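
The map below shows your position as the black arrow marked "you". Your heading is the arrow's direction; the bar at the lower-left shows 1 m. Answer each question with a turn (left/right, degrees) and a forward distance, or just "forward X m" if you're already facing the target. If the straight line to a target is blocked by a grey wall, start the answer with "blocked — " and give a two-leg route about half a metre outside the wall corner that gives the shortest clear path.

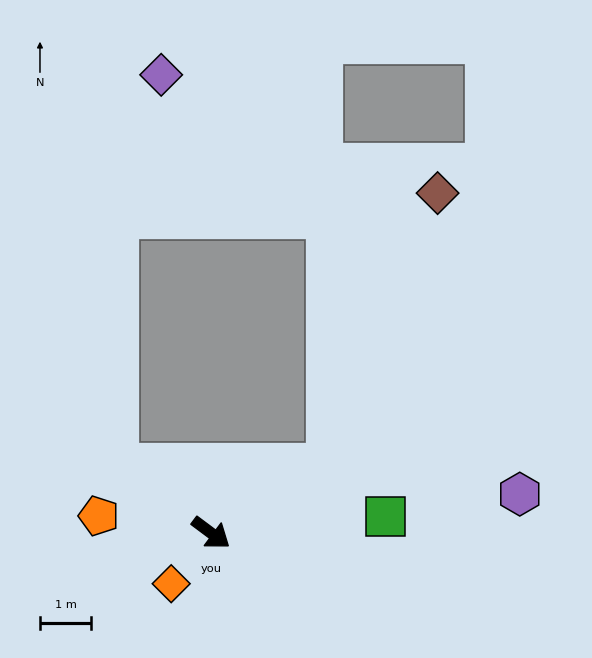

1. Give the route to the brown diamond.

blocked — turn left 67°, forward 2.6 m, then turn left 38°, forward 5.7 m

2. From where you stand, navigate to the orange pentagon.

turn right 152°, forward 2.2 m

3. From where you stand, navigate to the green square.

turn left 42°, forward 3.4 m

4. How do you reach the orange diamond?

turn right 91°, forward 1.3 m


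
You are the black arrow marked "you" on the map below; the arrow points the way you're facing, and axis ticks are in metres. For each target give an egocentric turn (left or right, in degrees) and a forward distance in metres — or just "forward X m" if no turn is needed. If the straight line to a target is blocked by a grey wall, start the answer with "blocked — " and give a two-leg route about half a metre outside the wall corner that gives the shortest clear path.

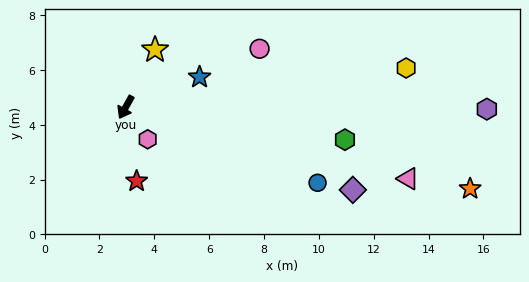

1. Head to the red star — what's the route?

turn left 37°, forward 2.7 m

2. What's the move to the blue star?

turn left 141°, forward 2.9 m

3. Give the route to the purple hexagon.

turn left 119°, forward 13.2 m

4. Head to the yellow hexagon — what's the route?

turn left 127°, forward 10.3 m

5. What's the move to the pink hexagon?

turn left 63°, forward 1.4 m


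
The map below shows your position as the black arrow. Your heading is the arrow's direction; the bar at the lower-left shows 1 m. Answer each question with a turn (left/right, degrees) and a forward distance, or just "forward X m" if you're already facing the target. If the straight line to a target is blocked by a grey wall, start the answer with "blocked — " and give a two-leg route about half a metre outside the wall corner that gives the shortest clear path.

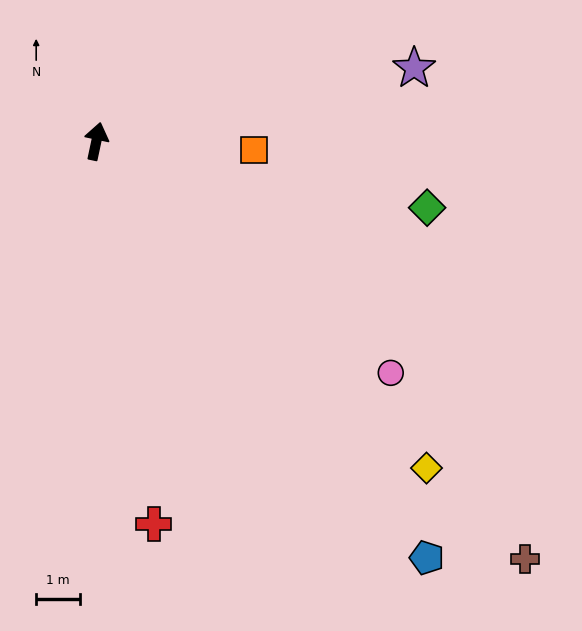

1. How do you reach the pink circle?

turn right 116°, forward 8.5 m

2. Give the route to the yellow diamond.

turn right 123°, forward 10.6 m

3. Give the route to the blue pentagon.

turn right 130°, forward 12.1 m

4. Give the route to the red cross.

turn right 159°, forward 8.8 m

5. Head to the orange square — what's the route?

turn right 81°, forward 3.6 m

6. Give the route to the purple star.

turn right 65°, forward 7.4 m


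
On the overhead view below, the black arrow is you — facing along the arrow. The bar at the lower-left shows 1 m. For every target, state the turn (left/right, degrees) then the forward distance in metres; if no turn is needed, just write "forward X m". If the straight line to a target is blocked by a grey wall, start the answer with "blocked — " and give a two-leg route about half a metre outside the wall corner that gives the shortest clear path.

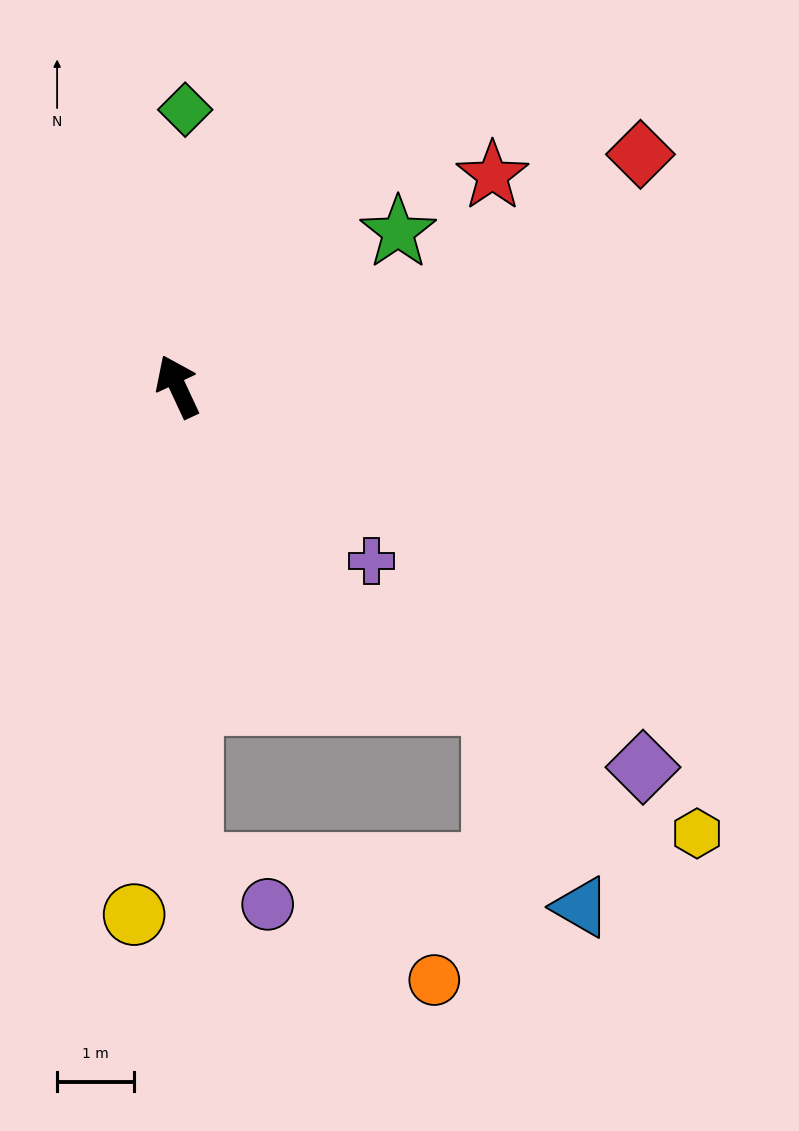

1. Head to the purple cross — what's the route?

turn right 157°, forward 3.4 m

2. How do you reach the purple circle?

blocked — turn left 157°, forward 6.3 m, then turn left 61°, forward 1.1 m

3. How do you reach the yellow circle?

turn left 150°, forward 6.9 m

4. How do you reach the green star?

turn right 80°, forward 3.5 m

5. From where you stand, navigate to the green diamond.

turn right 27°, forward 3.6 m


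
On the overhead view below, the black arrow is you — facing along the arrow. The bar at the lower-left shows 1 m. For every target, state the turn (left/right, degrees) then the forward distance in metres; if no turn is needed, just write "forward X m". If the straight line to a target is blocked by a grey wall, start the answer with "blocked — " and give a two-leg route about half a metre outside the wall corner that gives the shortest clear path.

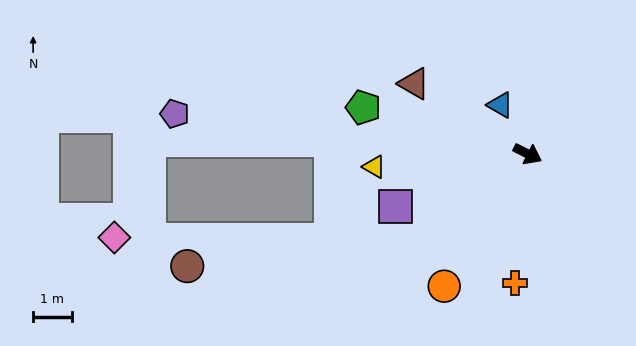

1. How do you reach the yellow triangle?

turn right 148°, forward 4.0 m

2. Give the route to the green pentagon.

turn right 169°, forward 4.4 m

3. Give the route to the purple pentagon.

turn right 160°, forward 9.2 m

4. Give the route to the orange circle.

turn right 95°, forward 4.1 m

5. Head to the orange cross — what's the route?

turn right 69°, forward 3.4 m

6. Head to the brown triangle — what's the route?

turn left 175°, forward 3.5 m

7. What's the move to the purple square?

turn right 131°, forward 3.7 m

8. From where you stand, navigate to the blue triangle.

turn left 146°, forward 1.5 m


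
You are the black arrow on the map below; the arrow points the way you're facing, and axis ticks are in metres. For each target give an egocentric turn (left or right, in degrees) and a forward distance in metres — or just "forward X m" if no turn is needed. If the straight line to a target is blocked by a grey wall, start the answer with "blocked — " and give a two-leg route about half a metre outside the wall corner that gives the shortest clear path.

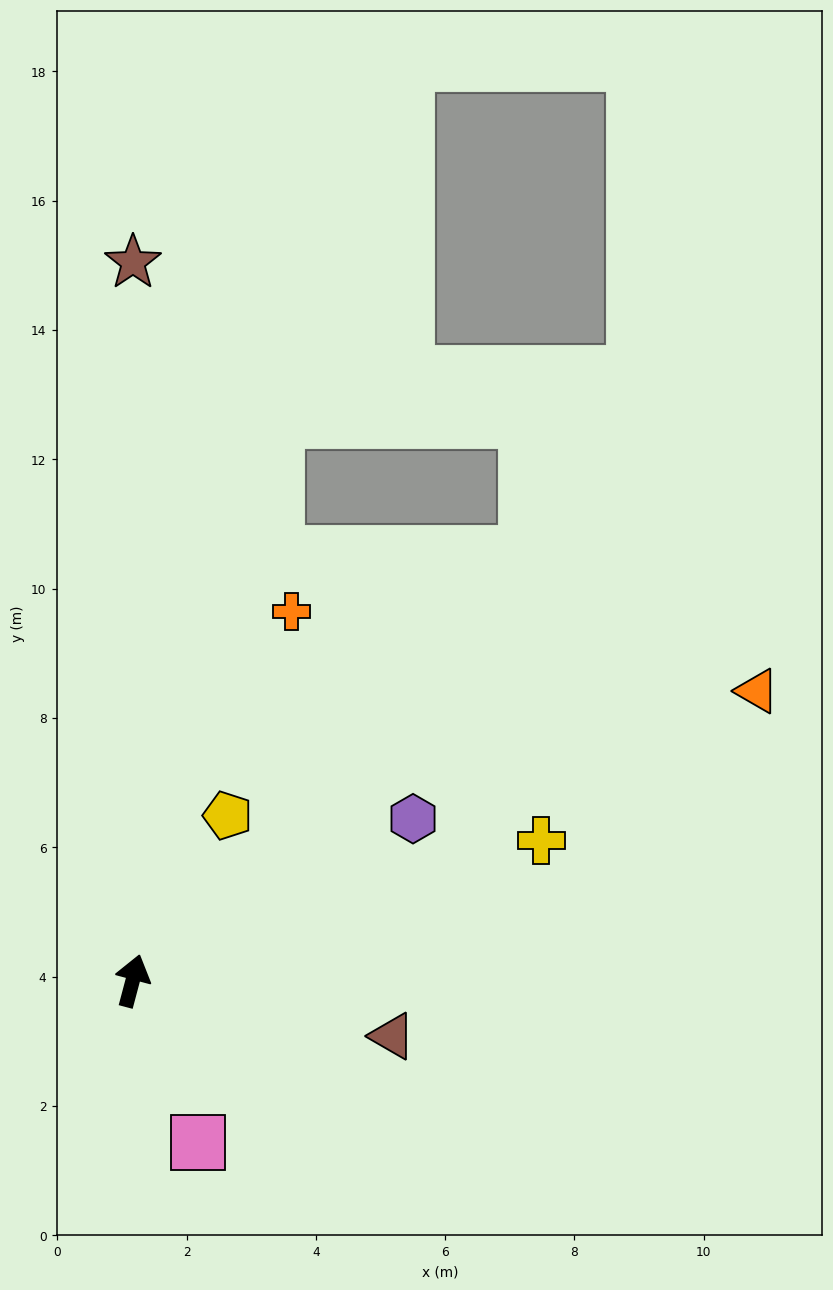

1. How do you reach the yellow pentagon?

turn right 15°, forward 2.9 m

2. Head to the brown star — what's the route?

turn left 15°, forward 11.1 m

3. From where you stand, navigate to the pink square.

turn right 143°, forward 2.7 m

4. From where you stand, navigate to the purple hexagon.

turn right 45°, forward 5.0 m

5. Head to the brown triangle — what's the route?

turn right 87°, forward 4.1 m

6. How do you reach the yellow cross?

turn right 56°, forward 6.7 m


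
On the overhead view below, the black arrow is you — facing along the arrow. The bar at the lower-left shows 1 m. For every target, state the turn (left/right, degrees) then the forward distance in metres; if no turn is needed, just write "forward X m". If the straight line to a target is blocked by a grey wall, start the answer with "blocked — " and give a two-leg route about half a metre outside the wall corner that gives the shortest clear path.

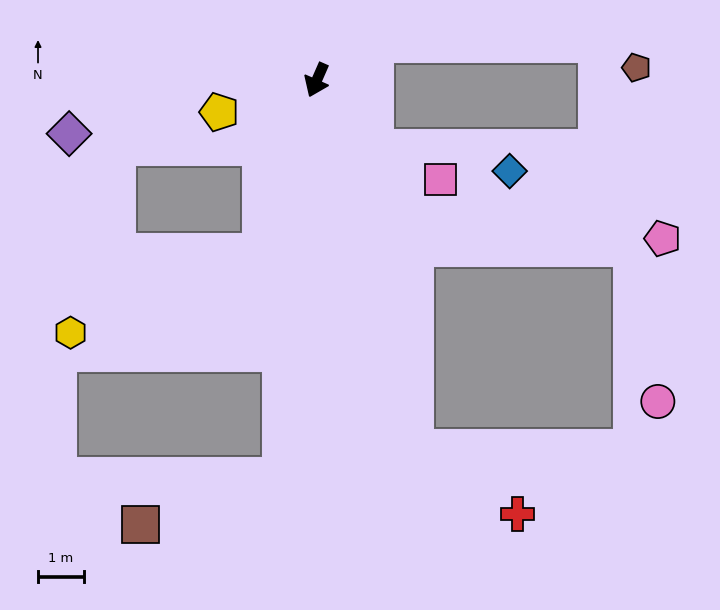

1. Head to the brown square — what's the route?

blocked — turn left 19°, forward 8.7 m, then turn right 67°, forward 3.2 m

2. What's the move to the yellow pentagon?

turn right 48°, forward 2.2 m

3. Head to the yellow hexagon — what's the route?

blocked — turn left 6°, forward 3.9 m, then turn right 50°, forward 4.5 m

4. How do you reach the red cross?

blocked — turn left 38°, forward 8.3 m, then turn left 43°, forward 2.7 m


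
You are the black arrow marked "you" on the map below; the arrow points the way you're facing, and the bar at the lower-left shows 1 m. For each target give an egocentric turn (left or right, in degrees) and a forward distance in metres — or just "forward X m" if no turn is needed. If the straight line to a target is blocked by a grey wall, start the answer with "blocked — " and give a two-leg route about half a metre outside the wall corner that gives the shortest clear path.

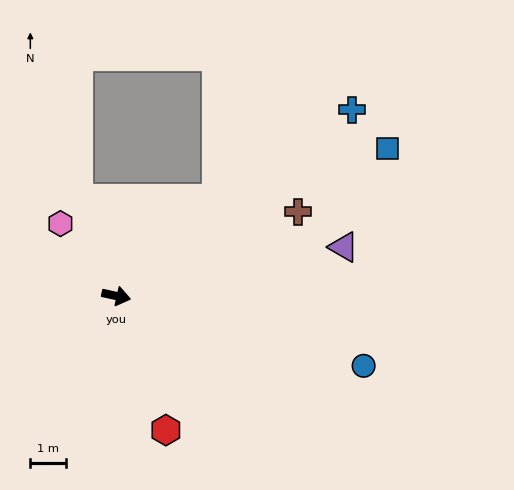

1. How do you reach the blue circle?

turn right 3°, forward 7.3 m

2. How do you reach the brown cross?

turn left 37°, forward 5.7 m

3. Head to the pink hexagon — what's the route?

turn left 140°, forward 2.6 m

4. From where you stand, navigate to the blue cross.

turn left 51°, forward 8.5 m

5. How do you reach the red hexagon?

turn right 57°, forward 4.1 m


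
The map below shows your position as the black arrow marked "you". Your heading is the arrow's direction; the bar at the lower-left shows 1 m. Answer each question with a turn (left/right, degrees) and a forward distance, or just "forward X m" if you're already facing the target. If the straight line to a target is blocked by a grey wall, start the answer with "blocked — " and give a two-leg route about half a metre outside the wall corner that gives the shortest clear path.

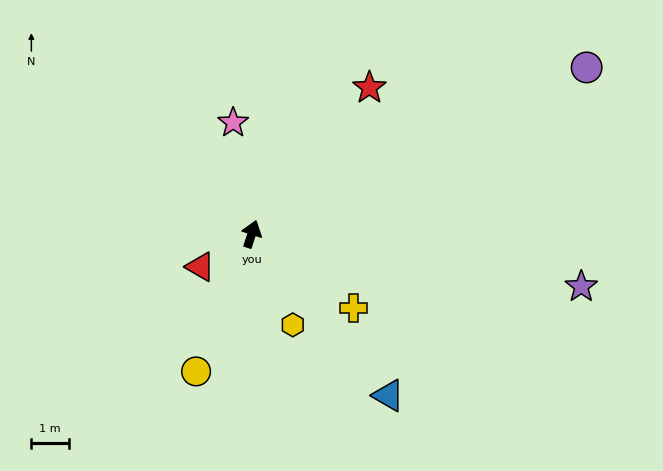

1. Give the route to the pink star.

turn left 27°, forward 3.0 m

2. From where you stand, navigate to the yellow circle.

turn left 176°, forward 4.0 m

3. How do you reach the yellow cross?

turn right 108°, forward 3.4 m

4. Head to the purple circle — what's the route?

turn right 46°, forward 10.1 m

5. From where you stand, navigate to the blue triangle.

turn right 122°, forward 5.7 m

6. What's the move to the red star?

turn right 21°, forward 5.0 m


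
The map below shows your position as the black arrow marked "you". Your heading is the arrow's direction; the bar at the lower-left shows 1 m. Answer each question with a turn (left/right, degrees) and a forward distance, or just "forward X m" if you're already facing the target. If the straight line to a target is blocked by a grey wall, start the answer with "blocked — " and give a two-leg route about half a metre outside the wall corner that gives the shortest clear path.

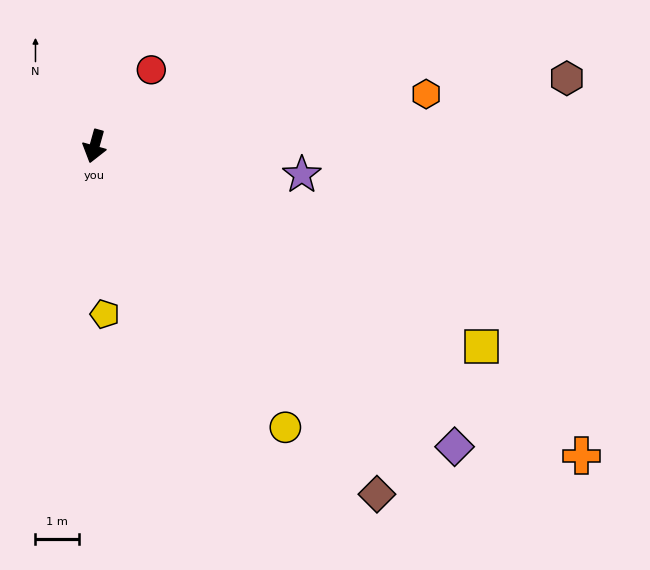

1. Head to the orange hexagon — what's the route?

turn left 115°, forward 7.7 m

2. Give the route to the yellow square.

turn left 78°, forward 9.9 m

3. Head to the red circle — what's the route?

turn left 159°, forward 2.2 m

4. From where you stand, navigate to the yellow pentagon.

turn left 19°, forward 3.8 m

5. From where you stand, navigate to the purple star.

turn left 98°, forward 4.8 m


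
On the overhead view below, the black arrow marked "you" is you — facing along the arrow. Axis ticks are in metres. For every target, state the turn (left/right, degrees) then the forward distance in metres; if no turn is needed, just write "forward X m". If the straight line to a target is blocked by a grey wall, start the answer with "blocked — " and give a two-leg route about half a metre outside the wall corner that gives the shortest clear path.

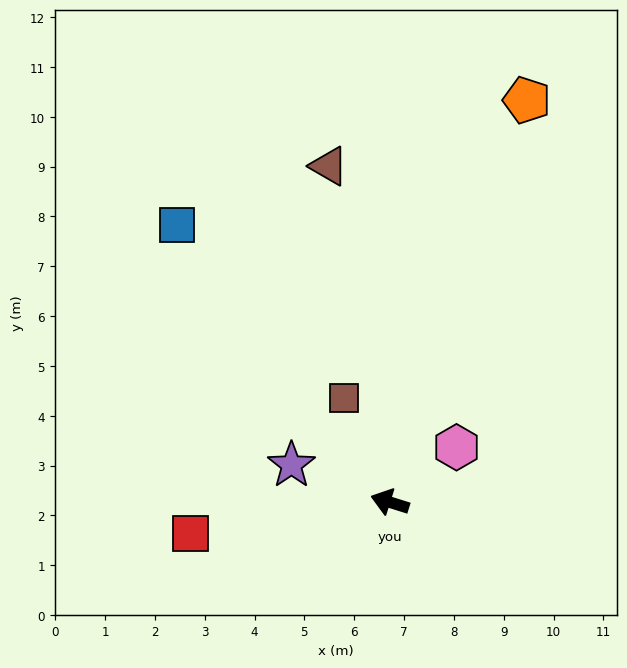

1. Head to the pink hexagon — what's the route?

turn right 123°, forward 1.7 m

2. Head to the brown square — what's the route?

turn right 49°, forward 2.3 m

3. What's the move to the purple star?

turn right 3°, forward 2.1 m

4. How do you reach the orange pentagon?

turn right 91°, forward 8.5 m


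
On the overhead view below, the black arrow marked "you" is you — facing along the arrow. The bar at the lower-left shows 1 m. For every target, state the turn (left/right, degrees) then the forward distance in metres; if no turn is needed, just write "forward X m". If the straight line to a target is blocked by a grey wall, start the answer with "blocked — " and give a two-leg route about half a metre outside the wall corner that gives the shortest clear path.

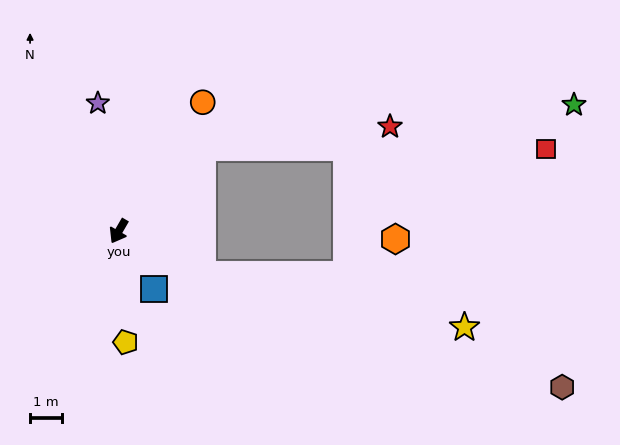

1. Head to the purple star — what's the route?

turn right 141°, forward 4.0 m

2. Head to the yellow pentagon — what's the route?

turn left 34°, forward 3.4 m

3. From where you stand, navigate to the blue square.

turn left 62°, forward 2.1 m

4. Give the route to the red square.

blocked — turn left 165°, forward 3.7 m, then turn right 45°, forward 10.6 m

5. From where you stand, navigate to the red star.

blocked — turn left 165°, forward 3.7 m, then turn right 39°, forward 5.8 m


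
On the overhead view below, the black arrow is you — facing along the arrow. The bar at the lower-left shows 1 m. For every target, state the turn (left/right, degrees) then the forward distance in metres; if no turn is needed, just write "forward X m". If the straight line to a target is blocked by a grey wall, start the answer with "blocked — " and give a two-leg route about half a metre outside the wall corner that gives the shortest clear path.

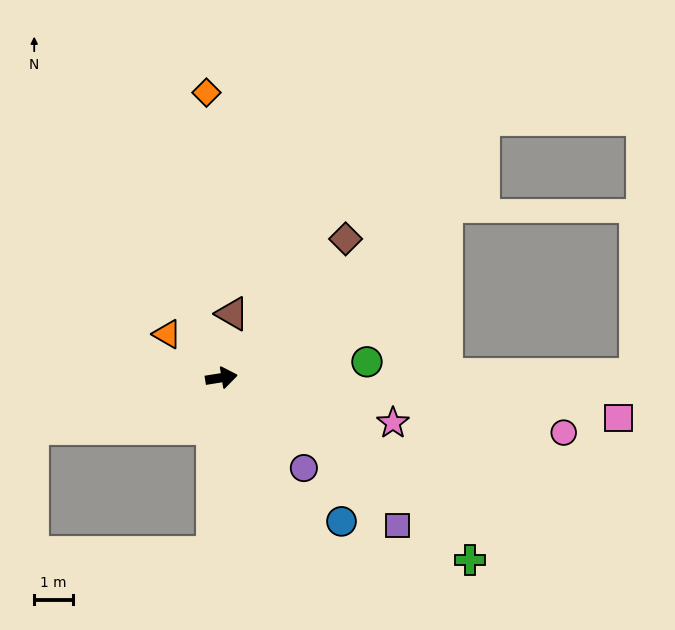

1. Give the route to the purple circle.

turn right 57°, forward 3.2 m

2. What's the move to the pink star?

turn right 24°, forward 4.6 m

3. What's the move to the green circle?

turn right 3°, forward 3.8 m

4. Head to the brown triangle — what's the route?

turn left 71°, forward 1.7 m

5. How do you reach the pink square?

turn right 15°, forward 10.3 m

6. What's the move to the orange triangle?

turn left 132°, forward 1.8 m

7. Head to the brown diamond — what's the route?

turn left 39°, forward 4.8 m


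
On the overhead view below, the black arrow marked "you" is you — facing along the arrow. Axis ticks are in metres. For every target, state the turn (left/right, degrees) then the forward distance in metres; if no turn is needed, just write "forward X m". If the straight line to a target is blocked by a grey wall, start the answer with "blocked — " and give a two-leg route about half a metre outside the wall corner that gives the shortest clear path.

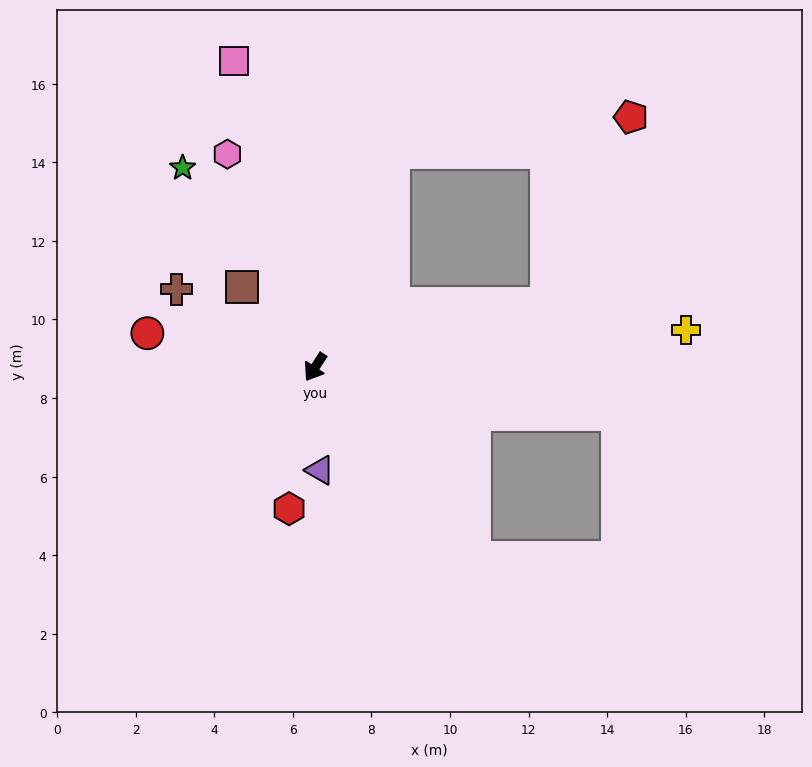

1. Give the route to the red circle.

turn right 68°, forward 4.4 m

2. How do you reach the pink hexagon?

turn right 124°, forward 5.9 m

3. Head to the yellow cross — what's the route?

turn left 129°, forward 9.5 m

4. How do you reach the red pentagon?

blocked — turn left 138°, forward 6.1 m, then turn left 51°, forward 5.2 m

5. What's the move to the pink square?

turn right 132°, forward 8.1 m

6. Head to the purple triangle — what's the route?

turn left 36°, forward 2.6 m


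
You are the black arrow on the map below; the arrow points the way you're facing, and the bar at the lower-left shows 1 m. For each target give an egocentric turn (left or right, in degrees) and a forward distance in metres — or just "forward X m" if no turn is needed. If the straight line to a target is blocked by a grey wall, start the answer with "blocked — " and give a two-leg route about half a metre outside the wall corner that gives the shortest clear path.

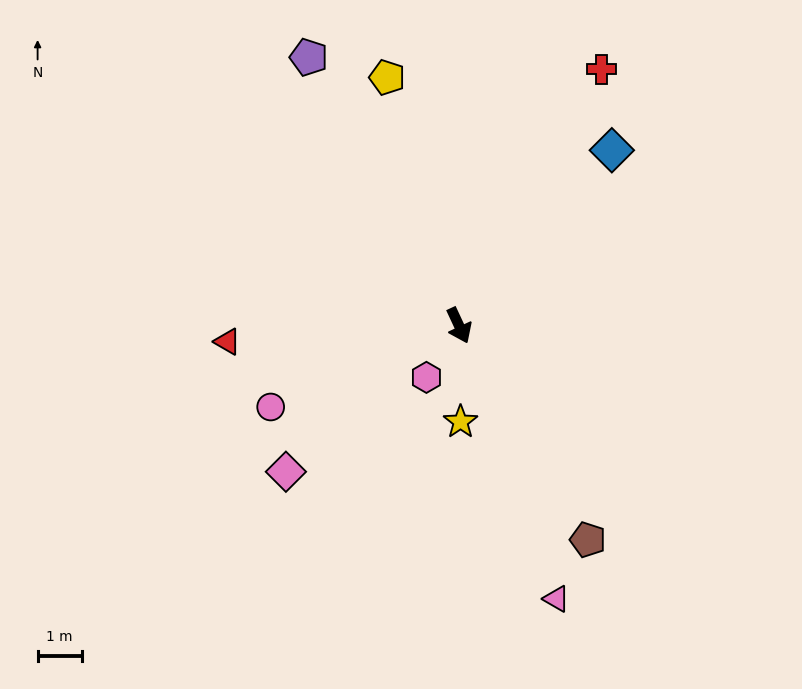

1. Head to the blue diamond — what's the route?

turn left 114°, forward 5.3 m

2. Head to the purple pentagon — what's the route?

turn right 176°, forward 6.9 m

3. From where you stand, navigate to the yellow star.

turn right 24°, forward 2.2 m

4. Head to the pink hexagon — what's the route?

turn right 57°, forward 1.4 m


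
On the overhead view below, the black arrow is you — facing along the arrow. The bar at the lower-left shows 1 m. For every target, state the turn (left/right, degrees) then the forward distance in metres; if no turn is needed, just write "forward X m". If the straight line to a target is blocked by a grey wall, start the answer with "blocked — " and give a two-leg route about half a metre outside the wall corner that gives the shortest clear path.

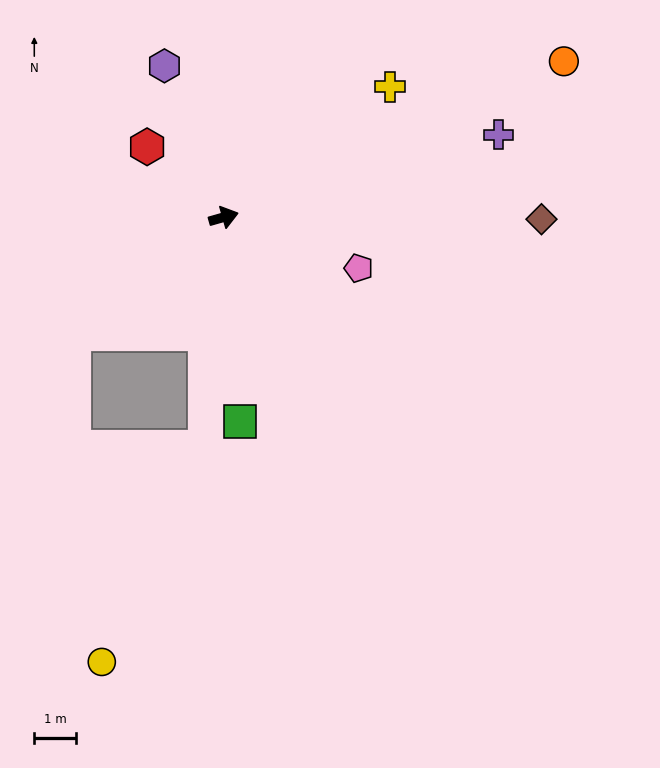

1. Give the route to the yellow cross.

turn left 22°, forward 5.1 m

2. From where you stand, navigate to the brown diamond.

turn right 16°, forward 7.7 m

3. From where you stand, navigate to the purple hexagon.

turn left 95°, forward 3.9 m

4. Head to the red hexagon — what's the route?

turn left 121°, forward 2.5 m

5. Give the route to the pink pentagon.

turn right 37°, forward 3.5 m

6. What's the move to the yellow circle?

blocked — turn right 110°, forward 5.6 m, then turn right 22°, forward 5.8 m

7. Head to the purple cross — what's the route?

forward 6.9 m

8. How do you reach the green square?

turn right 101°, forward 5.0 m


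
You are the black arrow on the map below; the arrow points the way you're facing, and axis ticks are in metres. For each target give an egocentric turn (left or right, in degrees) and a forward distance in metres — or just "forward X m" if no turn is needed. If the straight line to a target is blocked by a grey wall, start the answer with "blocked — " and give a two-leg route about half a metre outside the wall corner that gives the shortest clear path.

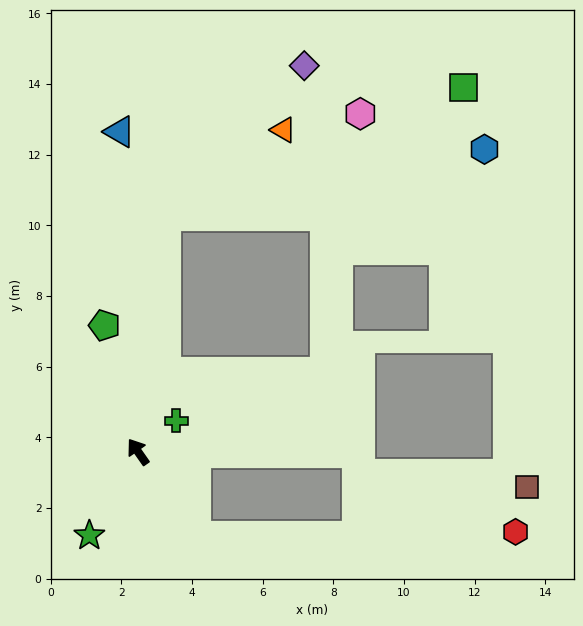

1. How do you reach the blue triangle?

turn right 32°, forward 9.1 m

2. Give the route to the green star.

turn left 115°, forward 2.7 m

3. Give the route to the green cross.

turn right 86°, forward 1.4 m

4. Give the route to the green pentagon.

turn right 20°, forward 3.7 m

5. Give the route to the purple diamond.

blocked — turn right 42°, forward 6.7 m, then turn right 36°, forward 5.8 m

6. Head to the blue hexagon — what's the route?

blocked — turn right 42°, forward 6.7 m, then turn right 71°, forward 9.2 m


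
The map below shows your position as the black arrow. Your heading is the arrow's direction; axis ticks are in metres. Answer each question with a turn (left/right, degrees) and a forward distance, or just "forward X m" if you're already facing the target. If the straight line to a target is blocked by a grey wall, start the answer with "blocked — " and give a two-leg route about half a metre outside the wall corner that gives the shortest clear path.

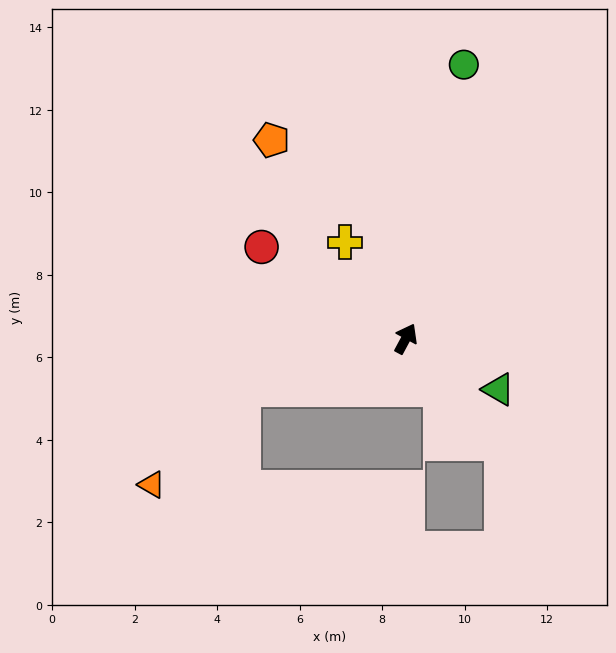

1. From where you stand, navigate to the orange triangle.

blocked — turn left 136°, forward 4.1 m, then turn left 28°, forward 3.2 m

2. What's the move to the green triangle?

turn right 91°, forward 2.6 m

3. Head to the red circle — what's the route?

turn left 86°, forward 4.1 m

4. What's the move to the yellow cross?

turn left 60°, forward 2.8 m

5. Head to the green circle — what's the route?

turn left 16°, forward 6.8 m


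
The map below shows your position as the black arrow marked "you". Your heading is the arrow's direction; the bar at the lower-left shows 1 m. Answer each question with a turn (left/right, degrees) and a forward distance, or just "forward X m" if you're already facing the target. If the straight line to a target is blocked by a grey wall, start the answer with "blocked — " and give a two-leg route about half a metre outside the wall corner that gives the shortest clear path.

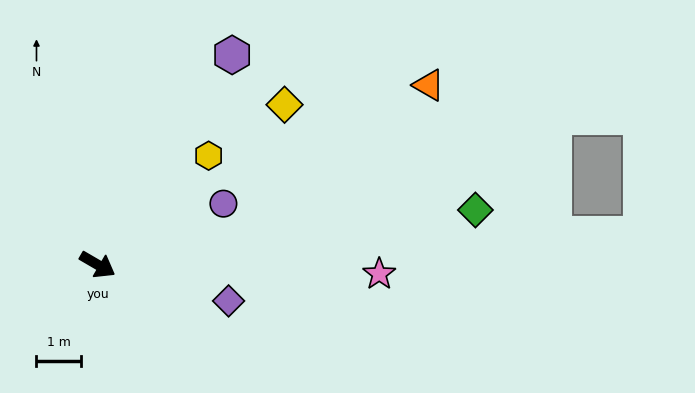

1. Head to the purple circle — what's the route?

turn left 56°, forward 3.2 m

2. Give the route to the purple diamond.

turn left 15°, forward 3.1 m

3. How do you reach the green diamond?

turn left 38°, forward 8.6 m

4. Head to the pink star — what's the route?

turn left 28°, forward 6.4 m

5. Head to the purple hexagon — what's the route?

turn left 88°, forward 5.6 m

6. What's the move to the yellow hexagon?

turn left 75°, forward 3.5 m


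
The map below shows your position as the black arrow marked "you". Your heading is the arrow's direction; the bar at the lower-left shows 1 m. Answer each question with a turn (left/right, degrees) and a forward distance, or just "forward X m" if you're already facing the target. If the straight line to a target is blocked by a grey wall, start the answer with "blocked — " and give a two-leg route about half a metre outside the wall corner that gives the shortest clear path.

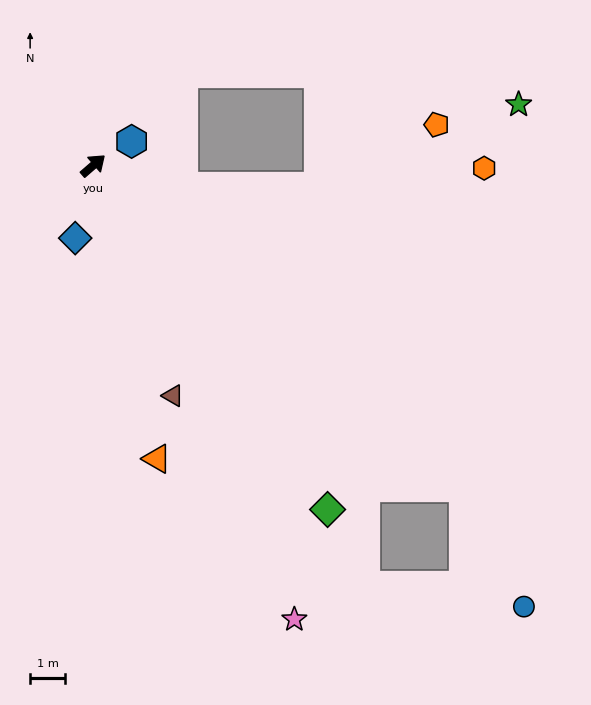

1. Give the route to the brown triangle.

turn right 112°, forward 7.0 m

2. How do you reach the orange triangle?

turn right 119°, forward 8.6 m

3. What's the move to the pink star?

turn right 107°, forward 14.2 m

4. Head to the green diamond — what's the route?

turn right 97°, forward 11.9 m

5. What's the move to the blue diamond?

turn right 145°, forward 2.1 m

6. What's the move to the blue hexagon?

turn right 9°, forward 1.3 m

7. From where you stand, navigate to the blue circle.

blocked — turn right 82°, forward 14.0 m, then turn right 22°, forward 3.8 m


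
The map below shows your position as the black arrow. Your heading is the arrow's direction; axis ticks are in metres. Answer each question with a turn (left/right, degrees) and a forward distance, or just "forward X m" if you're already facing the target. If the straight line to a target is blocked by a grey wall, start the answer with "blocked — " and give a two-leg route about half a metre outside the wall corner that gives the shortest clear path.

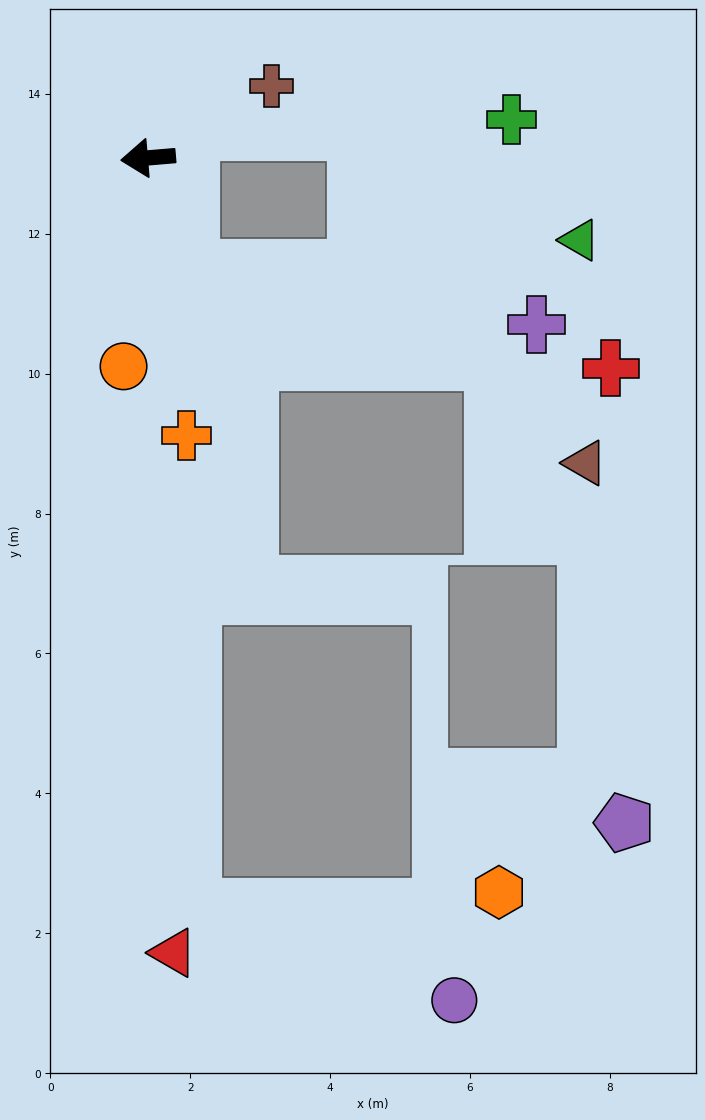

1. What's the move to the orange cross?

turn left 93°, forward 4.0 m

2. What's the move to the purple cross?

blocked — turn left 105°, forward 1.7 m, then turn left 61°, forward 5.0 m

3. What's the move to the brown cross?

turn right 155°, forward 2.0 m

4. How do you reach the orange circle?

turn left 78°, forward 3.0 m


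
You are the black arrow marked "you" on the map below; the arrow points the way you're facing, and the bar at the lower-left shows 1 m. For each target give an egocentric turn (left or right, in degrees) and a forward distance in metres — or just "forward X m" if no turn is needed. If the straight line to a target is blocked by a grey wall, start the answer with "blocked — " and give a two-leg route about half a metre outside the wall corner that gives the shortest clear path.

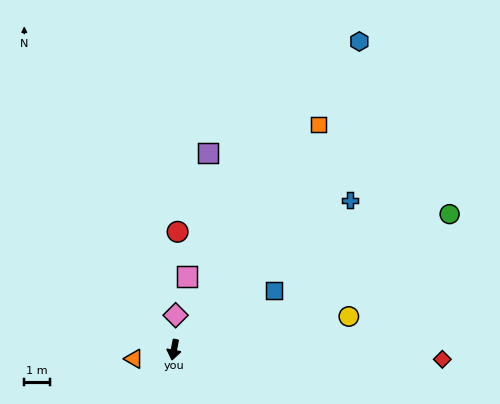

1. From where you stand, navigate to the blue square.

turn left 131°, forward 4.6 m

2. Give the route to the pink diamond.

turn right 172°, forward 1.4 m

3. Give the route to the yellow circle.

turn left 112°, forward 7.0 m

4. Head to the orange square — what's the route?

turn left 158°, forward 10.5 m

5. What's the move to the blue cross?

turn left 141°, forward 9.1 m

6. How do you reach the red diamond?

turn left 99°, forward 10.5 m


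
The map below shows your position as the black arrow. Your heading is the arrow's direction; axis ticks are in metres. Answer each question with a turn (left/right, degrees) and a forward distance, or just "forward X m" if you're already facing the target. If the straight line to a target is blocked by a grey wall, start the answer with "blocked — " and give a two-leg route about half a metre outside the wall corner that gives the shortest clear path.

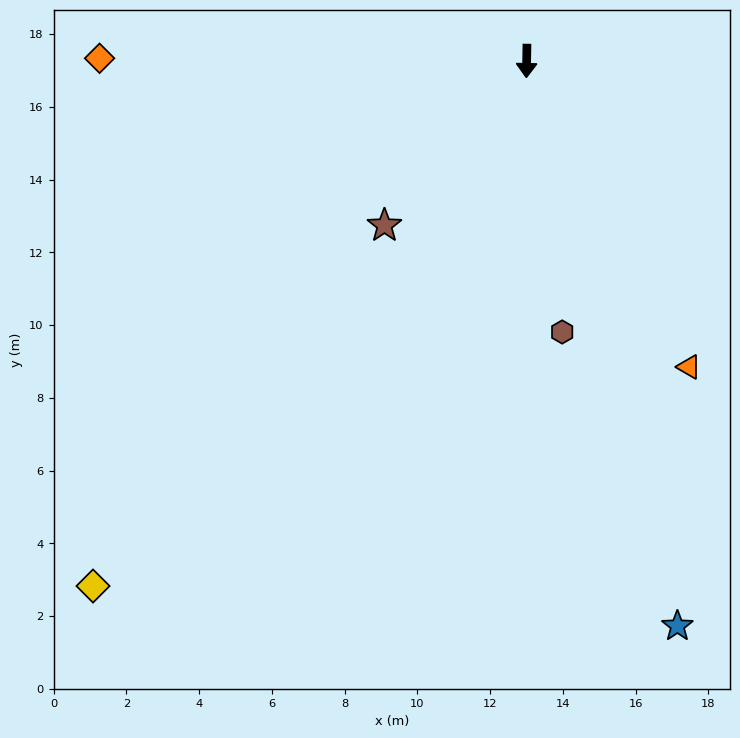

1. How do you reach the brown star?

turn right 40°, forward 6.0 m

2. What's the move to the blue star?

turn left 16°, forward 16.1 m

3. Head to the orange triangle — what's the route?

turn left 29°, forward 9.5 m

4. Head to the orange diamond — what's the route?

turn right 89°, forward 11.7 m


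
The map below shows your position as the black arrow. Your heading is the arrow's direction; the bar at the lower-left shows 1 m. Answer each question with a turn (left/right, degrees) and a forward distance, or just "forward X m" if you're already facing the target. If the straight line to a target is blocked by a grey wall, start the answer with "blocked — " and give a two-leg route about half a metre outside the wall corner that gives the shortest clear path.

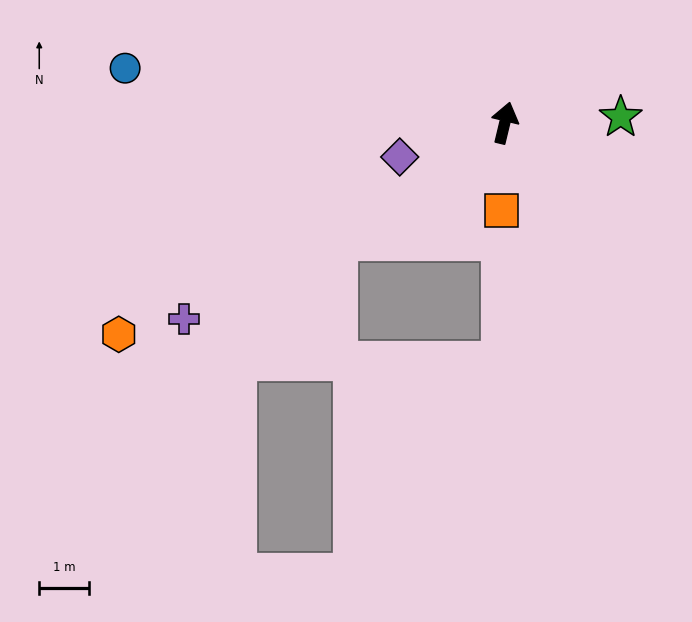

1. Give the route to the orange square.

turn right 169°, forward 1.8 m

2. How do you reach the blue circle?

turn left 95°, forward 7.7 m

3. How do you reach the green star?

turn right 74°, forward 2.3 m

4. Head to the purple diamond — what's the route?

turn left 122°, forward 2.2 m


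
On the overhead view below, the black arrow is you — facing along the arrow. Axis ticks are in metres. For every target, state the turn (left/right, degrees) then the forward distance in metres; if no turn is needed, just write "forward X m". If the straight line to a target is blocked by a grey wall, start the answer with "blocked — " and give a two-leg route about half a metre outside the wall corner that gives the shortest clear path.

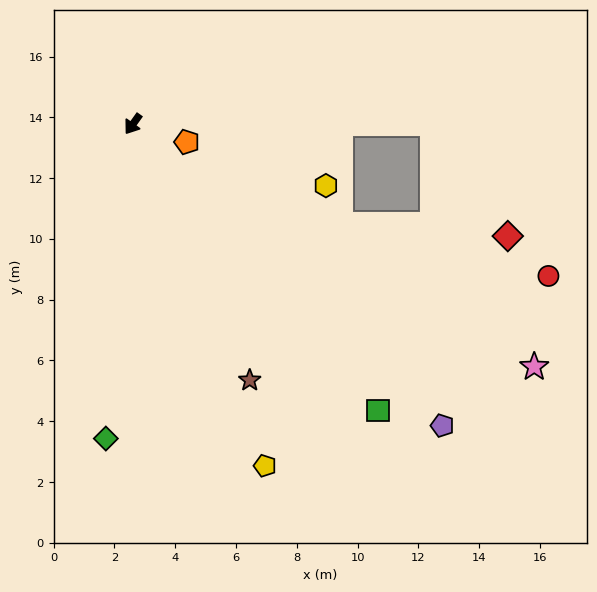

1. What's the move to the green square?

turn left 76°, forward 12.4 m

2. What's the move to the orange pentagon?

turn left 107°, forward 1.9 m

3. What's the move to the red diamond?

blocked — turn left 126°, forward 9.9 m, then turn right 57°, forward 4.4 m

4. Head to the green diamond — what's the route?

turn left 31°, forward 10.4 m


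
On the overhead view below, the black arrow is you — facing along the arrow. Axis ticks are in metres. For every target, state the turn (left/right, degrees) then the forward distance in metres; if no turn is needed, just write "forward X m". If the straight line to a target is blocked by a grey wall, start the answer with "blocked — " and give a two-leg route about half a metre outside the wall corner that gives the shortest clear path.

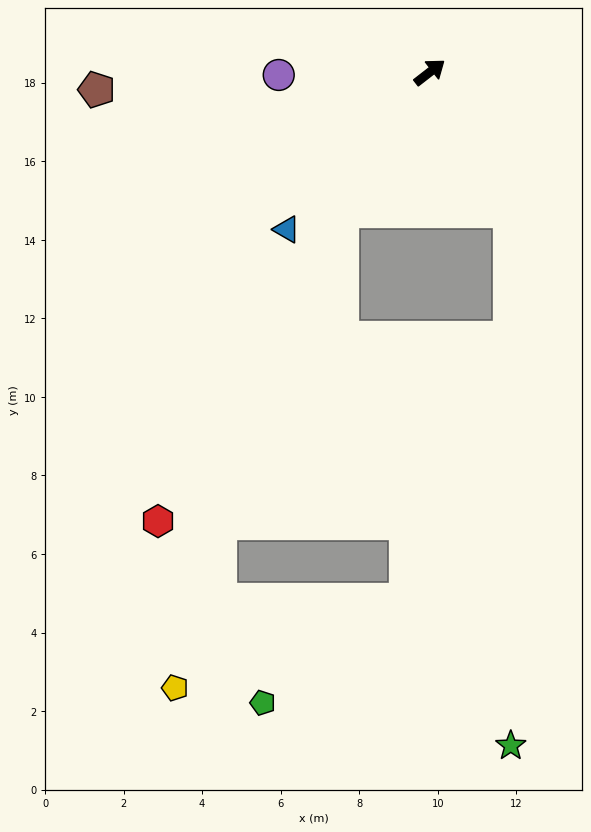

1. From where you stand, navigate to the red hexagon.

turn right 159°, forward 13.4 m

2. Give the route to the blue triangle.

turn right 170°, forward 5.4 m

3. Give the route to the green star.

blocked — turn right 98°, forward 4.1 m, then turn right 30°, forward 13.6 m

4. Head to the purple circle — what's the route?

turn left 143°, forward 3.8 m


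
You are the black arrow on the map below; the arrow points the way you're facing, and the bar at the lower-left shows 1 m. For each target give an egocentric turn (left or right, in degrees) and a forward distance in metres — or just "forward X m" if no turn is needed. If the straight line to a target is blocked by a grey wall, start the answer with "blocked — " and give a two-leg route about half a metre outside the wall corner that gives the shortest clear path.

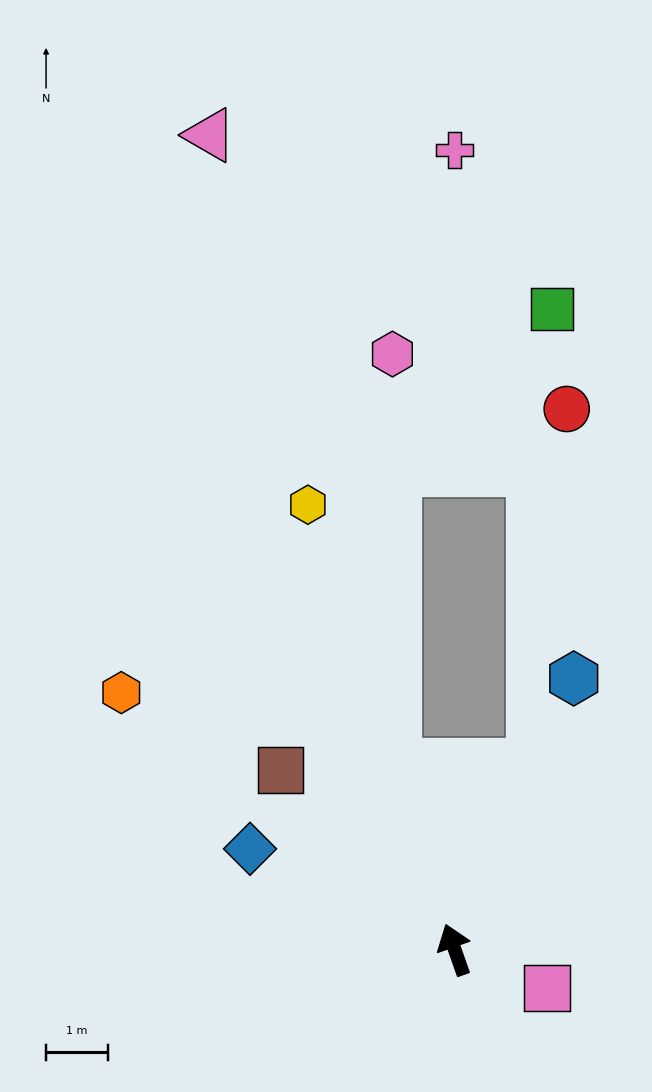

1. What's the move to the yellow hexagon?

forward 7.6 m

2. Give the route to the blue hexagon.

turn right 43°, forward 4.8 m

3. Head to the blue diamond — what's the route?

turn left 44°, forward 3.7 m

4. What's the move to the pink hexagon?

blocked — forward 3.1 m, then turn right 19°, forward 6.6 m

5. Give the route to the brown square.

turn left 25°, forward 4.0 m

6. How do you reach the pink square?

turn right 132°, forward 1.6 m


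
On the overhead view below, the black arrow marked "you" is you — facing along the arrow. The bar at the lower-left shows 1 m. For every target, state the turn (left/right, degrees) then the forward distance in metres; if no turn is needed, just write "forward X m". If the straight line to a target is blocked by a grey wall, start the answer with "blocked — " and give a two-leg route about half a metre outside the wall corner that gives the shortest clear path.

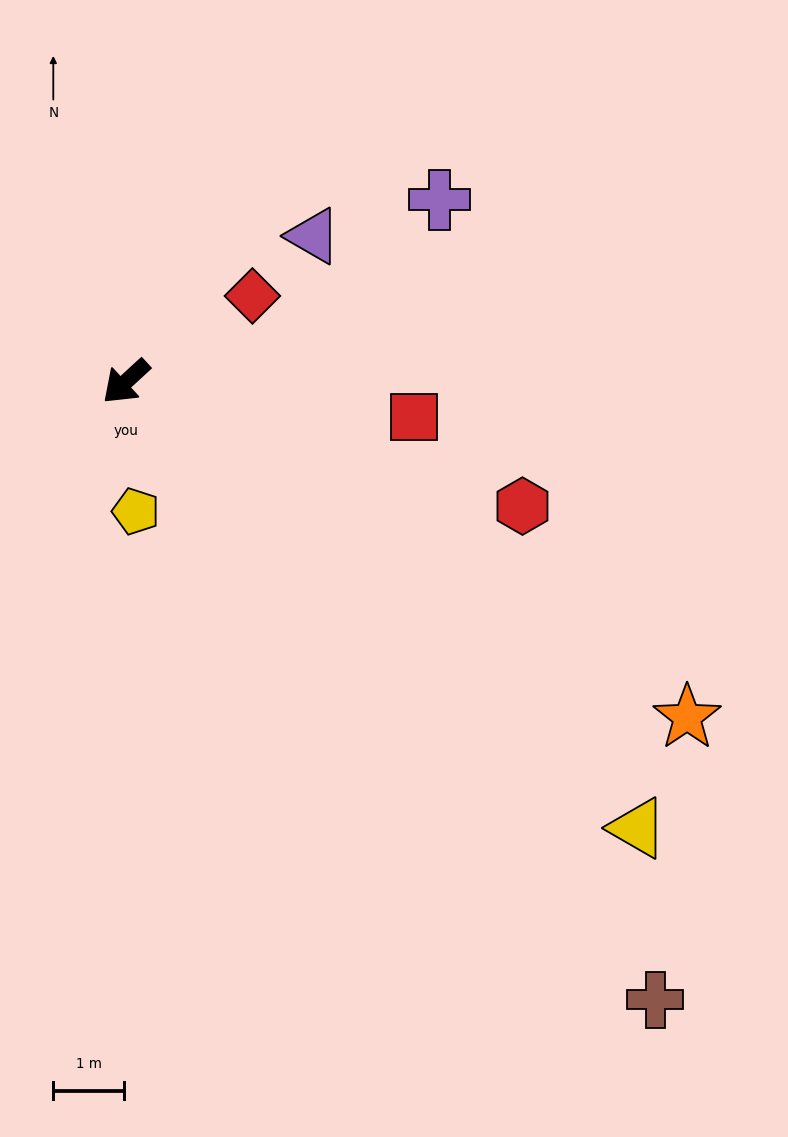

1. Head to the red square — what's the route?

turn left 130°, forward 4.1 m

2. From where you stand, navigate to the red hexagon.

turn left 120°, forward 5.9 m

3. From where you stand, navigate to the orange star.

turn left 106°, forward 9.2 m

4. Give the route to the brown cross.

turn left 88°, forward 11.5 m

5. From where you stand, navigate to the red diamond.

turn left 171°, forward 2.2 m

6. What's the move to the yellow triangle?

turn left 96°, forward 9.6 m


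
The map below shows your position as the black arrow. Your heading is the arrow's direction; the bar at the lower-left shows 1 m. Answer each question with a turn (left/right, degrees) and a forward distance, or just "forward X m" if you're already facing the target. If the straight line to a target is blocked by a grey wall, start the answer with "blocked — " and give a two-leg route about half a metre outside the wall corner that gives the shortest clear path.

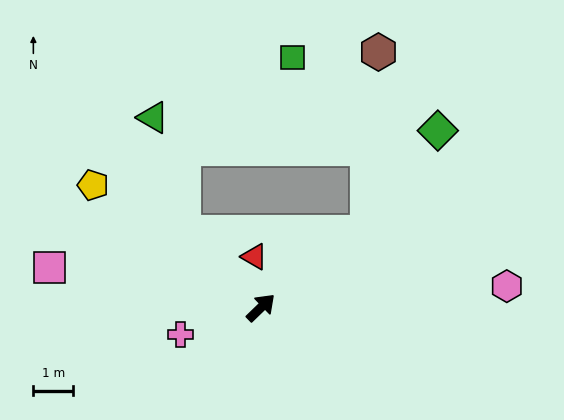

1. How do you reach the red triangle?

turn left 53°, forward 1.3 m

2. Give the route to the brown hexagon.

blocked — turn right 8°, forward 3.3 m, then turn left 50°, forward 4.6 m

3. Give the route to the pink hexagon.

turn right 39°, forward 6.2 m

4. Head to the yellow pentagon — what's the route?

turn left 100°, forward 5.2 m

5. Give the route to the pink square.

turn left 125°, forward 5.4 m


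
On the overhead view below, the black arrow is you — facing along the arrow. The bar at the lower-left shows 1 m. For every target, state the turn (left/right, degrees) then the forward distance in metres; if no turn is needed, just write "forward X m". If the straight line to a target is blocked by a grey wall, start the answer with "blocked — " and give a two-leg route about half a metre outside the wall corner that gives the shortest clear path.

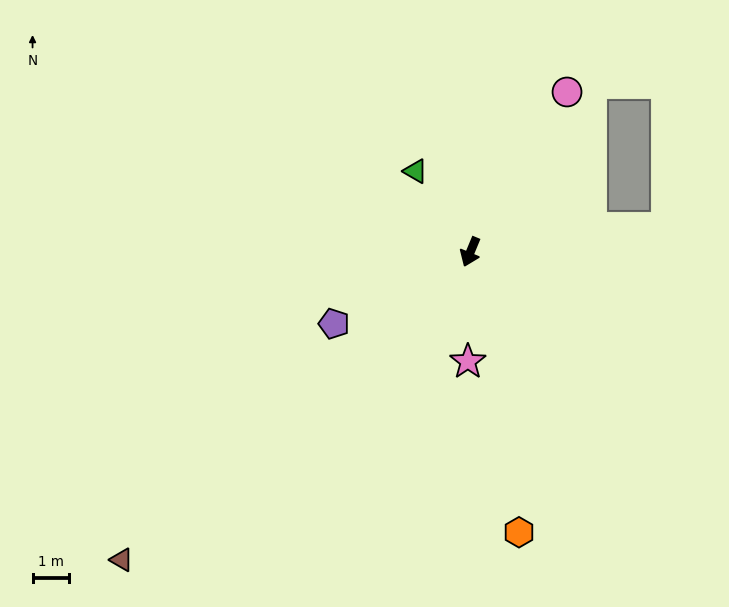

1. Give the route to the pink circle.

turn left 171°, forward 5.2 m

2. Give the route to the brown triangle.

turn right 26°, forward 12.9 m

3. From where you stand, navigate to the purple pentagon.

turn right 40°, forward 4.3 m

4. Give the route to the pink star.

turn left 21°, forward 3.0 m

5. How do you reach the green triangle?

turn right 123°, forward 2.7 m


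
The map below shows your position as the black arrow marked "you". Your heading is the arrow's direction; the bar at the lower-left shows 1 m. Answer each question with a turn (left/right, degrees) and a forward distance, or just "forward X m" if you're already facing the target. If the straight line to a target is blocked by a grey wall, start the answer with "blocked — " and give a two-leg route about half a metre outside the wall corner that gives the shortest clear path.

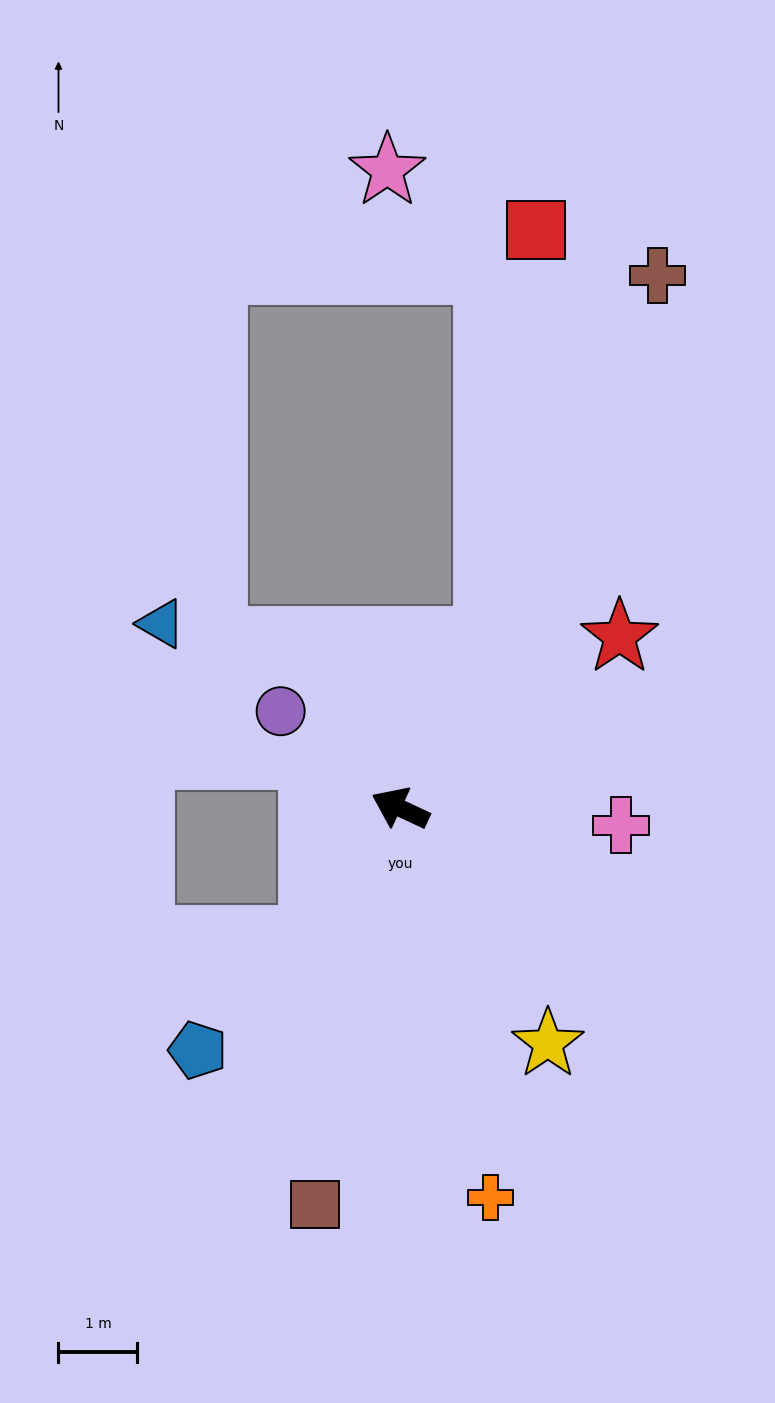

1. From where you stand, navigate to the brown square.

turn left 103°, forward 5.1 m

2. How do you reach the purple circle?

turn right 14°, forward 2.0 m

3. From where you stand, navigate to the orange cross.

turn left 128°, forward 5.1 m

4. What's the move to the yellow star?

turn left 147°, forward 3.5 m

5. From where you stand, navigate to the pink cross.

turn right 159°, forward 2.8 m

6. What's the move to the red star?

turn right 117°, forward 3.5 m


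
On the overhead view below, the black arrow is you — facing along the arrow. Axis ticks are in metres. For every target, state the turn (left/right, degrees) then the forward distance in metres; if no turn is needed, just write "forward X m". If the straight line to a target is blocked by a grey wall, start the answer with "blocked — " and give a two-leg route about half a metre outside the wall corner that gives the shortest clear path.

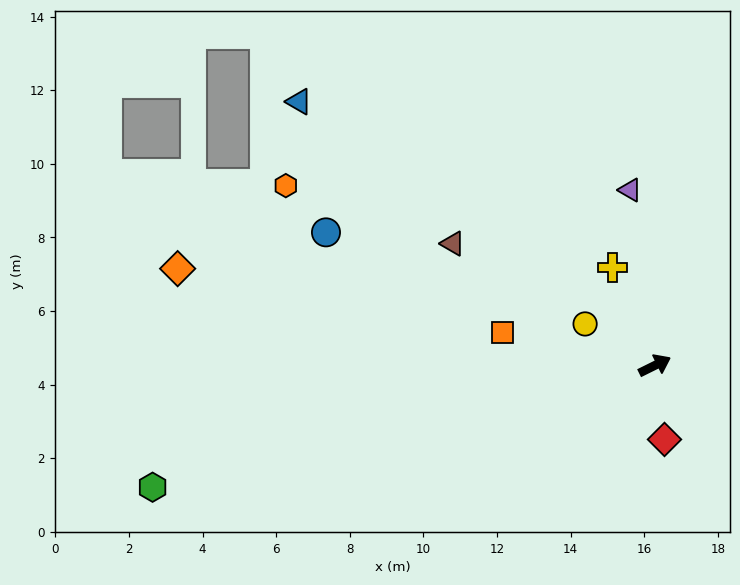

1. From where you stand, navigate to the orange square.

turn left 141°, forward 4.2 m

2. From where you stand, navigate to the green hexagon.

turn left 167°, forward 14.0 m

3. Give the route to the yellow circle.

turn left 123°, forward 2.2 m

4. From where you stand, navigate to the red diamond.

turn right 109°, forward 2.0 m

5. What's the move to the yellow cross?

turn left 87°, forward 2.9 m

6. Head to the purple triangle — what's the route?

turn left 72°, forward 4.8 m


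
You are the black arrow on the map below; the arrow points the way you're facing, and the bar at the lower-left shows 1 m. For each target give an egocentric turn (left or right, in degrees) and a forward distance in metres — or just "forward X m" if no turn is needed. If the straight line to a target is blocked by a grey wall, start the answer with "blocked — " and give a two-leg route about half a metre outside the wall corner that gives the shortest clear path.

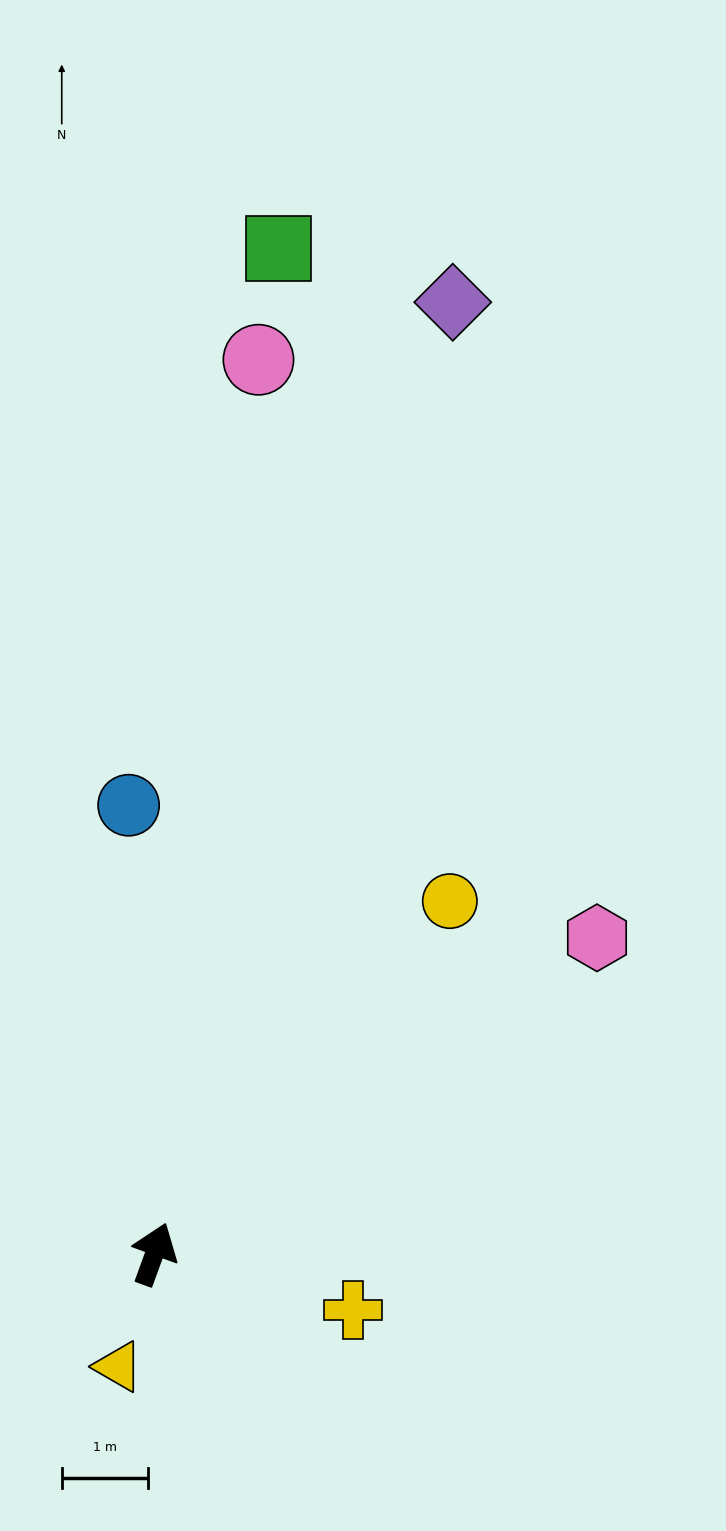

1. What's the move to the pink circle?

turn left 13°, forward 10.4 m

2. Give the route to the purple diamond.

turn left 3°, forward 11.6 m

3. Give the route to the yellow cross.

turn right 86°, forward 2.4 m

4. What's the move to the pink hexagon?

turn right 34°, forward 6.3 m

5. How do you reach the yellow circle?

turn right 20°, forward 5.3 m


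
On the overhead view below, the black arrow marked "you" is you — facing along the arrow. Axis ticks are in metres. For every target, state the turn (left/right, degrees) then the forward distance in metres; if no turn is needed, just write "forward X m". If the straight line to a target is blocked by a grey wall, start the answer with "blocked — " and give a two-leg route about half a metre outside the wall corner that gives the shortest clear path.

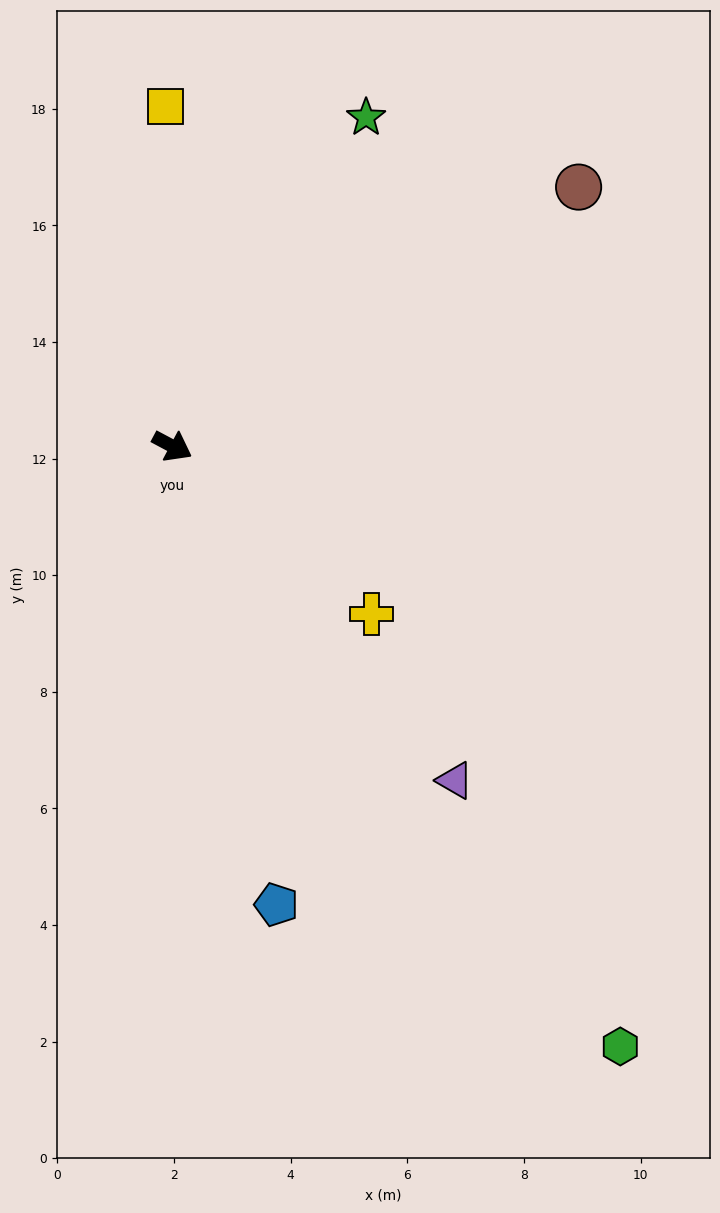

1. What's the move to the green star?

turn left 88°, forward 6.5 m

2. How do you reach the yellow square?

turn left 119°, forward 5.8 m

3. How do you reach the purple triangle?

turn right 22°, forward 7.5 m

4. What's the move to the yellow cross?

turn right 12°, forward 4.5 m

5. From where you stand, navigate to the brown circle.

turn left 61°, forward 8.3 m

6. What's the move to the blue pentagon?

turn right 49°, forward 8.1 m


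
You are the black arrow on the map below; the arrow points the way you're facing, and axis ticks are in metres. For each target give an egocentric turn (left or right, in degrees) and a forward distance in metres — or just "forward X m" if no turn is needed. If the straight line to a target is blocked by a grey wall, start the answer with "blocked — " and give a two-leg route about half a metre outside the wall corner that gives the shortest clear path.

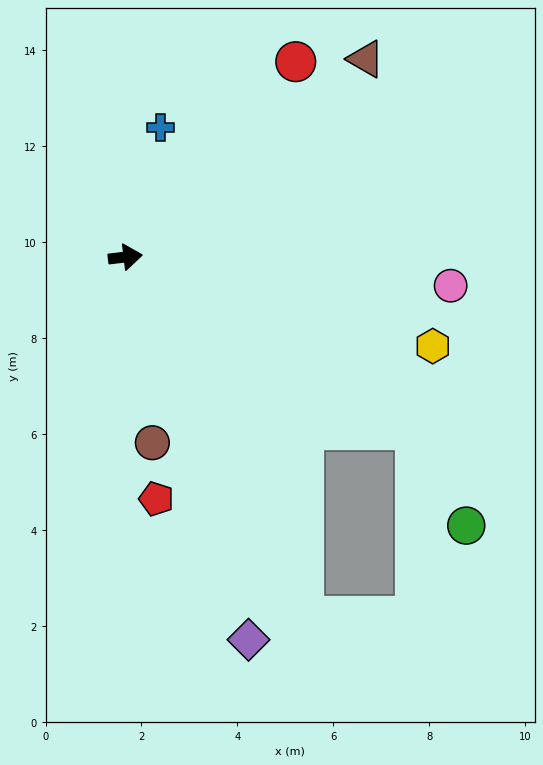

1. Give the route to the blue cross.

turn left 68°, forward 2.8 m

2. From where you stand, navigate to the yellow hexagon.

turn right 23°, forward 6.7 m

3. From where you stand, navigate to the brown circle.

turn right 89°, forward 3.9 m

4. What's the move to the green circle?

blocked — turn right 38°, forward 7.0 m, then turn right 31°, forward 2.3 m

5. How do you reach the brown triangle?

turn left 33°, forward 6.5 m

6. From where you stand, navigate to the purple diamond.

turn right 79°, forward 8.4 m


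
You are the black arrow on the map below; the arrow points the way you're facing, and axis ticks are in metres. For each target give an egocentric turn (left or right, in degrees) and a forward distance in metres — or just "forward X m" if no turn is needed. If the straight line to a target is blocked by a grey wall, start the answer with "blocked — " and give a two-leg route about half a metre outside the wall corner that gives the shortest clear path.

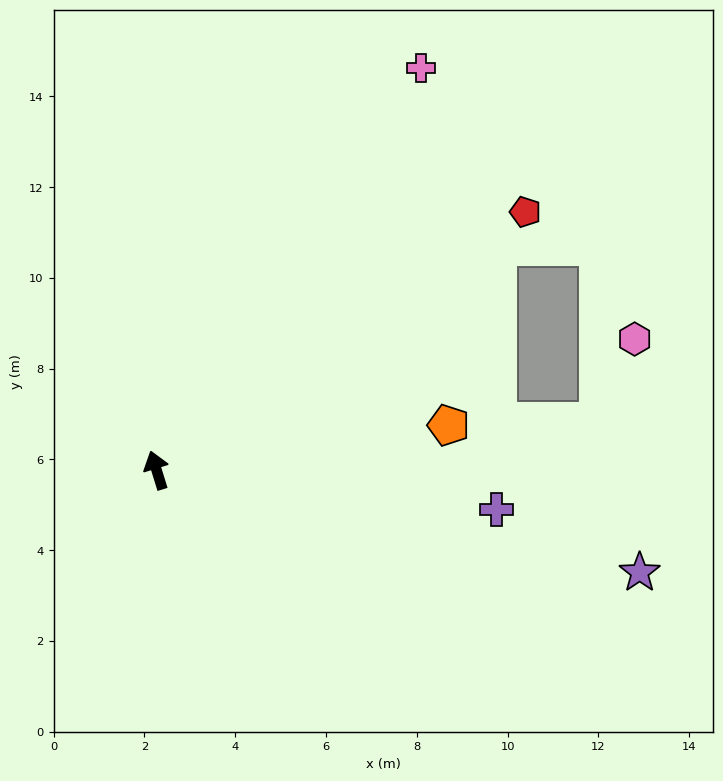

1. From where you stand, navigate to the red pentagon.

turn right 72°, forward 9.9 m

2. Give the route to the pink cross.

turn right 50°, forward 10.6 m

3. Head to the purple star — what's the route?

turn right 119°, forward 10.9 m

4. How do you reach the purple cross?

turn right 114°, forward 7.5 m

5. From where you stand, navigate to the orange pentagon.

turn right 98°, forward 6.5 m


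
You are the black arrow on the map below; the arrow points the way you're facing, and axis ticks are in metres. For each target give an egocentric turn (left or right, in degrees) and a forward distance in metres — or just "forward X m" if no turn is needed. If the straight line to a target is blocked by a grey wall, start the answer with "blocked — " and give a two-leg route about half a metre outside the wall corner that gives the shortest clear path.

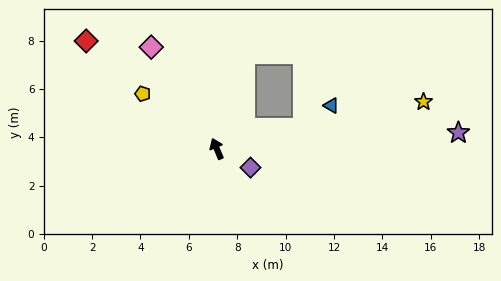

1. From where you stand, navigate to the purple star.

turn right 109°, forward 10.0 m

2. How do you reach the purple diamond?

turn right 142°, forward 1.6 m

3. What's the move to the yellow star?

turn right 100°, forward 8.8 m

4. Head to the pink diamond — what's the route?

turn left 10°, forward 5.0 m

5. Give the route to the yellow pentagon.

turn left 31°, forward 3.8 m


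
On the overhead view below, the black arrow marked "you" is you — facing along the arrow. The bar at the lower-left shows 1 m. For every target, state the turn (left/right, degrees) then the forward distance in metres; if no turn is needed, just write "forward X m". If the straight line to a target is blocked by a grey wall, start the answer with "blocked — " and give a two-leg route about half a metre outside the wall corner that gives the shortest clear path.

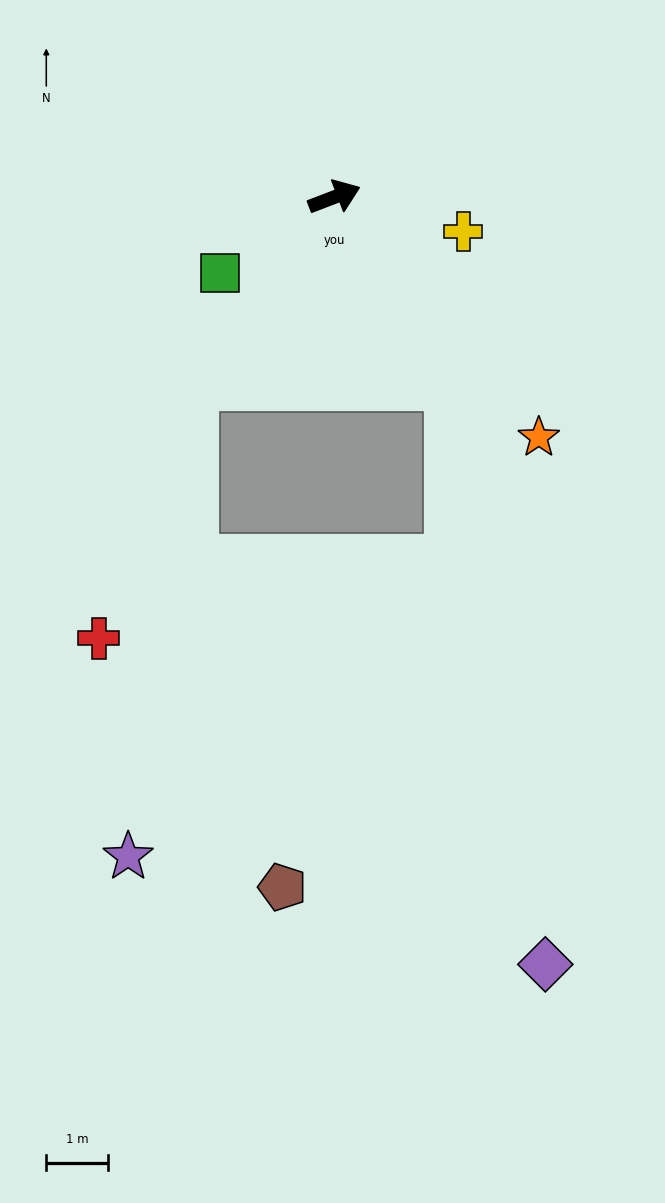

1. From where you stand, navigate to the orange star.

turn right 71°, forward 5.1 m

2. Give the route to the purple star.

blocked — turn right 148°, forward 3.8 m, then turn left 29°, forward 7.7 m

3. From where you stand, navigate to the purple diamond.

blocked — turn right 79°, forward 3.6 m, then turn right 23°, forward 9.5 m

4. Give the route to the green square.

turn right 167°, forward 2.2 m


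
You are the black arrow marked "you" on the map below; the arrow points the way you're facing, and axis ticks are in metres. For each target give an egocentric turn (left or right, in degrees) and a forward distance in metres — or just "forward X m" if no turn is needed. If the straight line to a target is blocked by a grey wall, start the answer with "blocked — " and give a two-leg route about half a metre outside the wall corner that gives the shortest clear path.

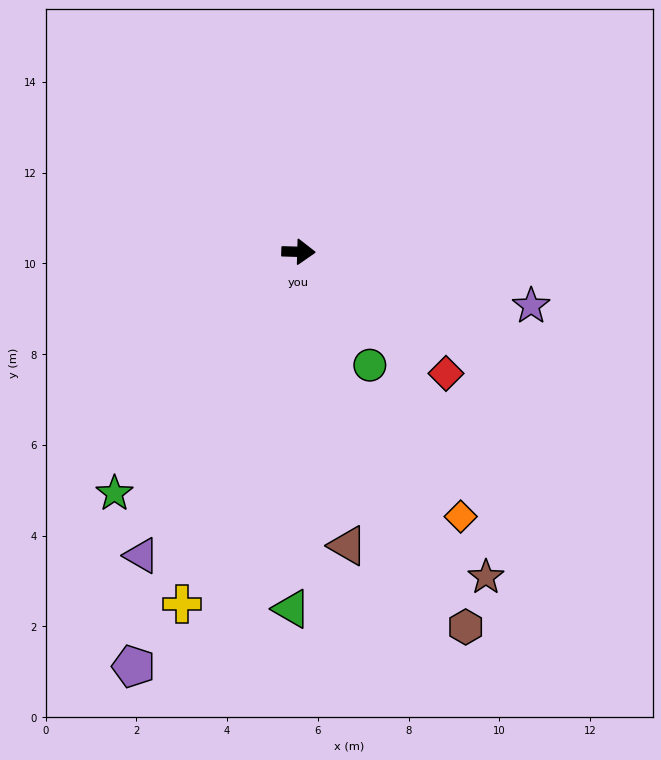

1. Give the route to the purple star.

turn right 12°, forward 5.3 m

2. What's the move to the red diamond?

turn right 38°, forward 4.2 m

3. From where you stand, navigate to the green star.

turn right 126°, forward 6.7 m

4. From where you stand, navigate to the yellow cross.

turn right 107°, forward 8.2 m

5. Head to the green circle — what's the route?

turn right 56°, forward 3.0 m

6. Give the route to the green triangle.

turn right 90°, forward 7.9 m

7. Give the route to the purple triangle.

turn right 116°, forward 7.5 m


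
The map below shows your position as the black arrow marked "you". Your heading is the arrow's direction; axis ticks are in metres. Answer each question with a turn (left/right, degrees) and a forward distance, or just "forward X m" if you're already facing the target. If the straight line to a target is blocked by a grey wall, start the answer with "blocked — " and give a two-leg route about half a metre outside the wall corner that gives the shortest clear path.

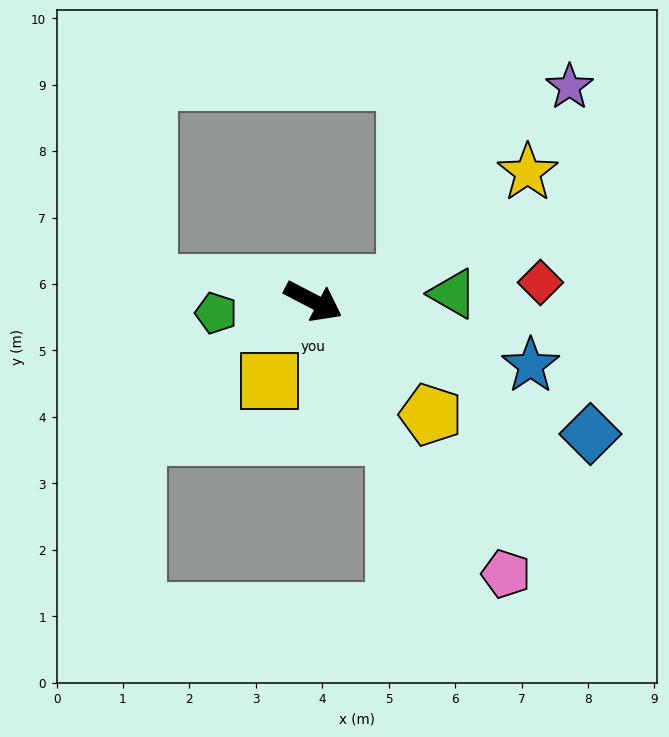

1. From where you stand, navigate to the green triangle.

turn left 31°, forward 2.1 m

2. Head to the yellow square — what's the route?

turn right 91°, forward 1.4 m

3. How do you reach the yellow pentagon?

turn right 16°, forward 2.5 m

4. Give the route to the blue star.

turn left 11°, forward 3.4 m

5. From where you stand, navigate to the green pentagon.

turn right 146°, forward 1.5 m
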